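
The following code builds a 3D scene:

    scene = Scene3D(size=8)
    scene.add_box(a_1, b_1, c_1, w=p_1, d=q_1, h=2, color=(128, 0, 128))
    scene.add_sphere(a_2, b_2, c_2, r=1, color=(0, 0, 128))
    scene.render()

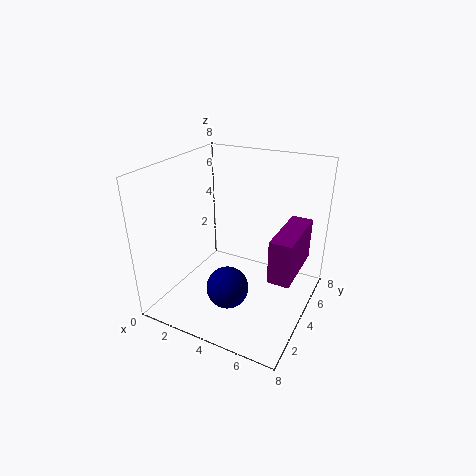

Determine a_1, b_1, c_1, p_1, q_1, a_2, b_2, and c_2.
a_1 = 7, b_1 = 1, c_1 = 4, p_1 = 1, q_1 = 3, a_2 = 5, b_2 = 1, c_2 = 3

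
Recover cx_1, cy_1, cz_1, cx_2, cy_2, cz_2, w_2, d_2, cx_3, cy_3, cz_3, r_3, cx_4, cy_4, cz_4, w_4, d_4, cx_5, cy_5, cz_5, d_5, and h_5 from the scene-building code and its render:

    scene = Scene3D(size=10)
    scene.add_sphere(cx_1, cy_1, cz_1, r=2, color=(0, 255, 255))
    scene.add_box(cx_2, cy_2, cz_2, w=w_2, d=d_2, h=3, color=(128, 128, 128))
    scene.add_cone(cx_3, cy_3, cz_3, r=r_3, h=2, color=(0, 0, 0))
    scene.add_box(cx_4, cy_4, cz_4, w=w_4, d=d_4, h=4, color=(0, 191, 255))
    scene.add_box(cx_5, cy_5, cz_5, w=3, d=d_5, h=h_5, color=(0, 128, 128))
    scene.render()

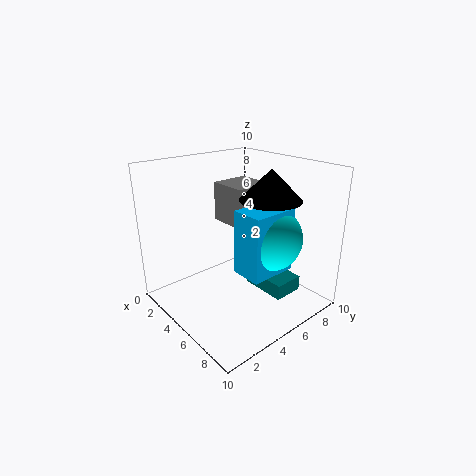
cx_1 = 8, cy_1 = 5, cz_1 = 6, cx_2 = 1, cy_2 = 6, cz_2 = 5, w_2 = 3, d_2 = 3, cx_3 = 7, cy_3 = 6, cz_3 = 8, r_3 = 2, cx_4 = 7, cy_4 = 3, cz_4 = 4, w_4 = 2, d_4 = 3, cx_5 = 6, cy_5 = 5, cz_5 = 2, d_5 = 2, h_5 = 1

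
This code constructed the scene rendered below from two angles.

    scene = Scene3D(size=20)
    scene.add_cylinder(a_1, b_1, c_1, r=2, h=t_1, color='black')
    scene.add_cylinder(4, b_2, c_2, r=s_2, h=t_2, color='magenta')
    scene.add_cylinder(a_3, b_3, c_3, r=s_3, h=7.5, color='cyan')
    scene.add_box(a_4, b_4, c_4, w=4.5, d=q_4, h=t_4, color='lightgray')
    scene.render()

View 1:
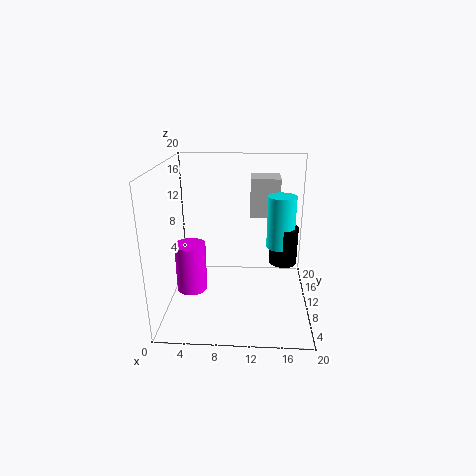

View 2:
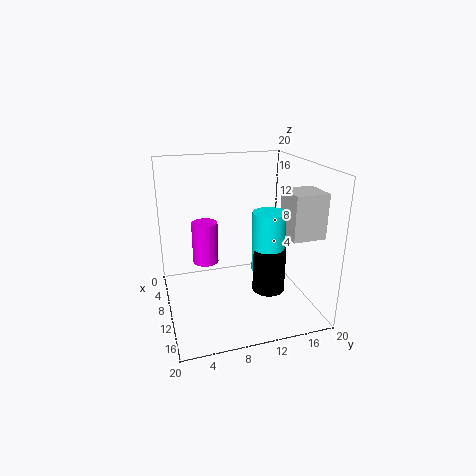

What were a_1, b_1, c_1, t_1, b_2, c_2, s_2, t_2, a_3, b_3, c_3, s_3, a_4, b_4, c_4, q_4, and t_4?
a_1 = 16.5, b_1 = 12, c_1 = 5.5, t_1 = 5.5, b_2 = 6.5, c_2 = 4, s_2 = 2, t_2 = 6.5, a_3 = 16, b_3 = 12, c_3 = 8, s_3 = 2, a_4 = 11.5, b_4 = 15.5, c_4 = 11, q_4 = 4.5, t_4 = 6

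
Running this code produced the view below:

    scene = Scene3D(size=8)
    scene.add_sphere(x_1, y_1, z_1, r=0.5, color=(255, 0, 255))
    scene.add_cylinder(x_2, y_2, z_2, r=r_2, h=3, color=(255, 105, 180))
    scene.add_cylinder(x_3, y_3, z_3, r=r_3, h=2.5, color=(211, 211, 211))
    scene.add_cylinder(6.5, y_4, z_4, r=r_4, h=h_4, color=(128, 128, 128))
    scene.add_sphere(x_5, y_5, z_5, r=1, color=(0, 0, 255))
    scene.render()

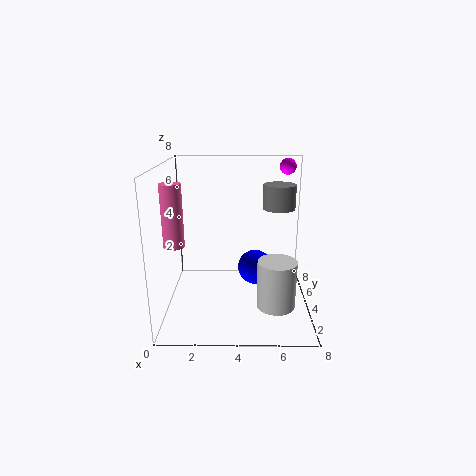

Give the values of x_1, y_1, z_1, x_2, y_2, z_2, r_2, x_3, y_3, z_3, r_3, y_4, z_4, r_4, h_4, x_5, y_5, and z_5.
x_1 = 7, y_1 = 7, z_1 = 7.5, x_2 = 1, y_2 = 1.5, z_2 = 4.5, r_2 = 0.5, x_3 = 6, y_3 = 2, z_3 = 1, r_3 = 1, y_4 = 6.5, z_4 = 5, r_4 = 1, h_4 = 1.5, x_5 = 5, y_5 = 4.5, z_5 = 2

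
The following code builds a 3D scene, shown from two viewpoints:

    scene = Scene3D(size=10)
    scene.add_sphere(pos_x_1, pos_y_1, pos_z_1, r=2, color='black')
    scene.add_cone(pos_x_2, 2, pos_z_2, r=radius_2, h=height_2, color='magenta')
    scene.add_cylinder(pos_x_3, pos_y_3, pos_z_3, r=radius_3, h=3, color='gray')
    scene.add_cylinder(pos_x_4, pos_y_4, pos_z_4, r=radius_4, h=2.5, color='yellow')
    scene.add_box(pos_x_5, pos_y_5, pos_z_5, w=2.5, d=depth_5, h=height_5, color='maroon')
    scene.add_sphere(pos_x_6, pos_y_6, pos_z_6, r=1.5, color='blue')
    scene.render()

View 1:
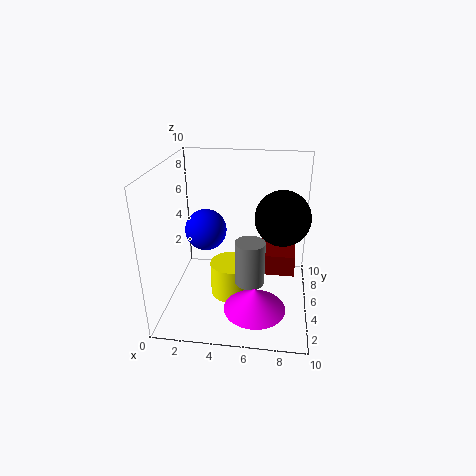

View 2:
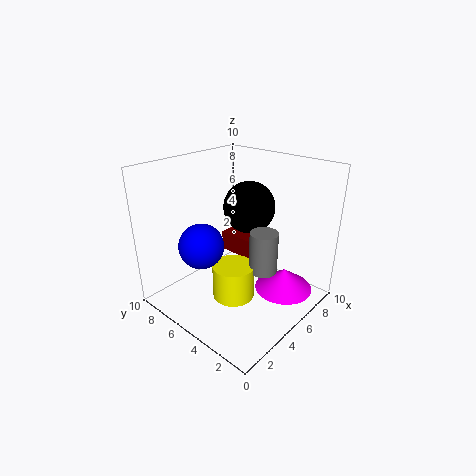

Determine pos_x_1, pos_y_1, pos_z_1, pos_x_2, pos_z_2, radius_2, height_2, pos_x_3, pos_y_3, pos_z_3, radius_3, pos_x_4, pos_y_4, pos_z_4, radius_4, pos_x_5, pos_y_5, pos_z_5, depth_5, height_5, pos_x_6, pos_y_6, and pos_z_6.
pos_x_1 = 8, pos_y_1 = 6.5, pos_z_1 = 6, pos_x_2 = 6.5, pos_z_2 = 1.5, radius_2 = 2, height_2 = 1.5, pos_x_3 = 6, pos_y_3 = 3.5, pos_z_3 = 2.5, radius_3 = 1, pos_x_4 = 4.5, pos_y_4 = 5, pos_z_4 = 0.5, radius_4 = 1.5, pos_x_5 = 6.5, pos_y_5 = 4.5, pos_z_5 = 2.5, depth_5 = 3.5, height_5 = 1.5, pos_x_6 = 2.5, pos_y_6 = 6, pos_z_6 = 5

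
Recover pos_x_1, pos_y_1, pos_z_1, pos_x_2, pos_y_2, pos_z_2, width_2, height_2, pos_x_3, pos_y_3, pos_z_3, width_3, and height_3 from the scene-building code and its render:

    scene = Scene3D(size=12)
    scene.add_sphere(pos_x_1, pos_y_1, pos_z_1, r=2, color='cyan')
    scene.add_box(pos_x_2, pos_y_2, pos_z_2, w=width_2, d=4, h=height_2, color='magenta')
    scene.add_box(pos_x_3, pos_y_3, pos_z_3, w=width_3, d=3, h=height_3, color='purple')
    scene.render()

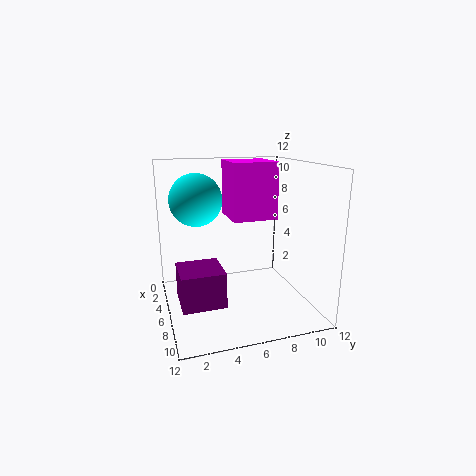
pos_x_1 = 6.5; pos_y_1 = 2.5; pos_z_1 = 9.5; pos_x_2 = 1; pos_y_2 = 6; pos_z_2 = 7; width_2 = 4; height_2 = 5; pos_x_3 = 8.5; pos_y_3 = 0.5; pos_z_3 = 3; width_3 = 3; height_3 = 2.5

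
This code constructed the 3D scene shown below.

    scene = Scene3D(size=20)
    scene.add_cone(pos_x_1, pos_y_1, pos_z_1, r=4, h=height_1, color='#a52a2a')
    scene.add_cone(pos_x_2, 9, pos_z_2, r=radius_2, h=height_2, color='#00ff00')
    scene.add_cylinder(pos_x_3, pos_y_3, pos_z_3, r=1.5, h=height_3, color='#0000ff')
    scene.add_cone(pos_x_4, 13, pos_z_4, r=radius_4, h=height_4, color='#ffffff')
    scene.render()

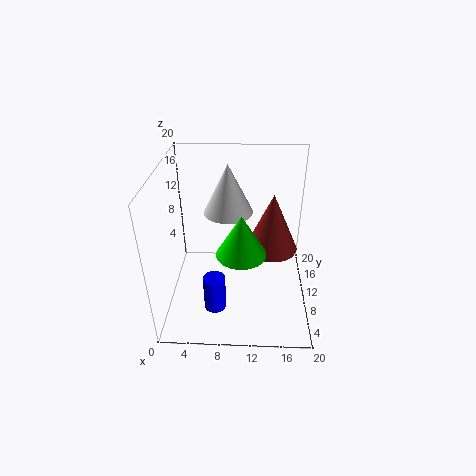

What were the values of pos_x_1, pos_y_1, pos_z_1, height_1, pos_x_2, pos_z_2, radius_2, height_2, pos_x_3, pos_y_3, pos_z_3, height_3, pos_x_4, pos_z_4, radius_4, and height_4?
pos_x_1 = 15, pos_y_1 = 14.5, pos_z_1 = 5.5, height_1 = 9, pos_x_2 = 10.5, pos_z_2 = 8, radius_2 = 3.5, height_2 = 6, pos_x_3 = 7, pos_y_3 = 5.5, pos_z_3 = 1.5, height_3 = 5, pos_x_4 = 8.5, pos_z_4 = 12.5, radius_4 = 3.5, height_4 = 7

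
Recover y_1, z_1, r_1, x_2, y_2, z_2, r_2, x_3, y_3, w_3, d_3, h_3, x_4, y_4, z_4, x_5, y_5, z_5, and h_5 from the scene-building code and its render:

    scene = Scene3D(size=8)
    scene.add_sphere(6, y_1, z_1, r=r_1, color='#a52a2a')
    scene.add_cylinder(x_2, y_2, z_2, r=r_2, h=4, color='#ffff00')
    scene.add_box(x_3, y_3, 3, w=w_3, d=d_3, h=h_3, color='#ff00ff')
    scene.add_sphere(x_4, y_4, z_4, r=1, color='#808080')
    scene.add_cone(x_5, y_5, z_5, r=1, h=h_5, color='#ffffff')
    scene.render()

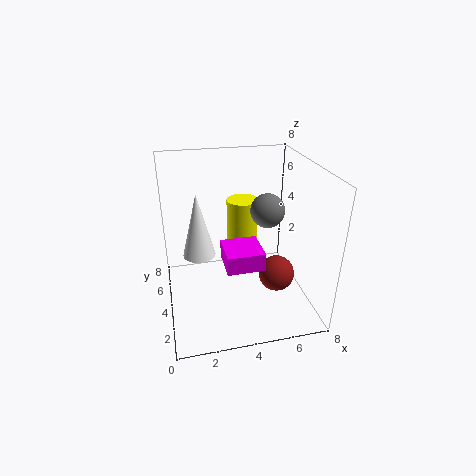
y_1 = 3; z_1 = 2; r_1 = 1; x_2 = 5; y_2 = 7; z_2 = 1; r_2 = 1; x_3 = 3; y_3 = 2; w_3 = 2; d_3 = 2; h_3 = 1; x_4 = 6; y_4 = 5; z_4 = 5; x_5 = 2; y_5 = 6; z_5 = 2; h_5 = 4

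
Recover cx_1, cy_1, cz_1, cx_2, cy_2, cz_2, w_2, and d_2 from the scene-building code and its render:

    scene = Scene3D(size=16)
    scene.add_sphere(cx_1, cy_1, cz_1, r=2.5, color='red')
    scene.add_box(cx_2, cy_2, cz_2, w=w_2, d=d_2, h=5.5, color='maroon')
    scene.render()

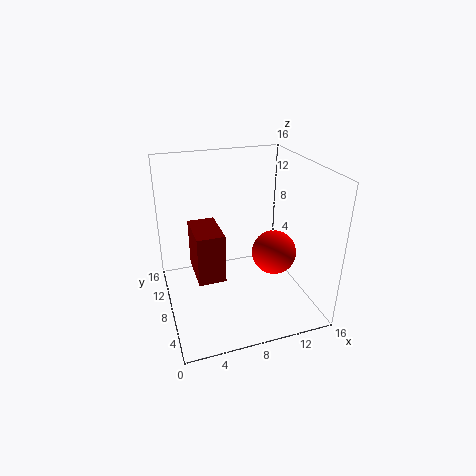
cx_1 = 12; cy_1 = 7; cz_1 = 6; cx_2 = 3; cy_2 = 6; cz_2 = 4; w_2 = 3; d_2 = 5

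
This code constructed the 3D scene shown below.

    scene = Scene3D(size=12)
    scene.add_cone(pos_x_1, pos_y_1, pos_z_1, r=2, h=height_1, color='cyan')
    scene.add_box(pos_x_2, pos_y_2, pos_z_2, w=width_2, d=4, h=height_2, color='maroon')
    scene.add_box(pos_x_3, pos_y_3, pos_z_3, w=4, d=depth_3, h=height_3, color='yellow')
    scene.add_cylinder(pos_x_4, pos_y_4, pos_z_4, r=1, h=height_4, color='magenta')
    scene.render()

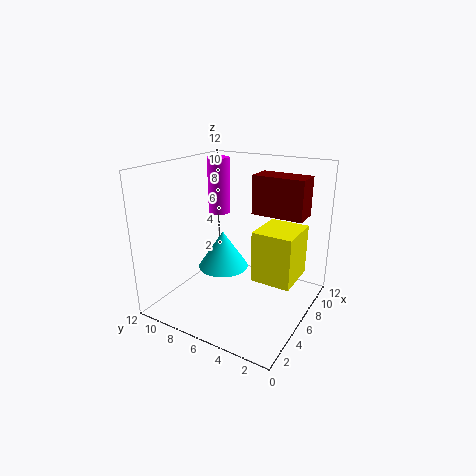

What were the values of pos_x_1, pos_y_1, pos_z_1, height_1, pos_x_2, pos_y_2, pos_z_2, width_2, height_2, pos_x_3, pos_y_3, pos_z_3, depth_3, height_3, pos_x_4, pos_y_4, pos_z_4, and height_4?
pos_x_1 = 4.5; pos_y_1 = 6.5; pos_z_1 = 4; height_1 = 3; pos_x_2 = 5.5; pos_y_2 = 0.5; pos_z_2 = 8.5; width_2 = 2; height_2 = 3; pos_x_3 = 6.5; pos_y_3 = 1.5; pos_z_3 = 2; depth_3 = 3.5; height_3 = 4.5; pos_x_4 = 8.5; pos_y_4 = 9.5; pos_z_4 = 7; height_4 = 5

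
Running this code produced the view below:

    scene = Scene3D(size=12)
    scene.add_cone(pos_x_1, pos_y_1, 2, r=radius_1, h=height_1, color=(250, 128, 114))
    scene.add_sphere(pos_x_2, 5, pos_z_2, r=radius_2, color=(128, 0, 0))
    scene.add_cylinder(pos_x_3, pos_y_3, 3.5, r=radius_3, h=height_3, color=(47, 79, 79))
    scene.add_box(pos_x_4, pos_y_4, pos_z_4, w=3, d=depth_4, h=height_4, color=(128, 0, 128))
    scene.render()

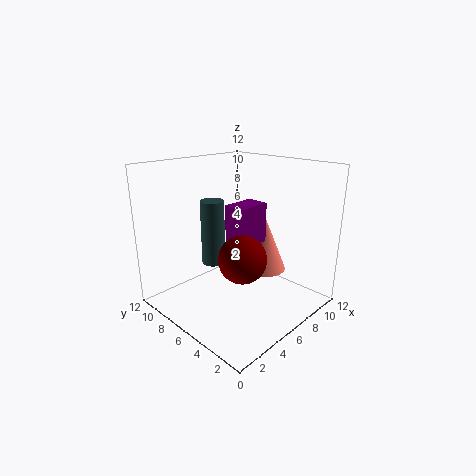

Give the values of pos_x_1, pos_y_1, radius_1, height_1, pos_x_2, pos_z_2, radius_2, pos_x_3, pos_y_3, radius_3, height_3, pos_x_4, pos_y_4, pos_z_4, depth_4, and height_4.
pos_x_1 = 9.5, pos_y_1 = 6, radius_1 = 2, height_1 = 5, pos_x_2 = 5.5, pos_z_2 = 4.5, radius_2 = 2, pos_x_3 = 5, pos_y_3 = 8, radius_3 = 1, height_3 = 5.5, pos_x_4 = 6, pos_y_4 = 5.5, pos_z_4 = 5, depth_4 = 2, height_4 = 3.5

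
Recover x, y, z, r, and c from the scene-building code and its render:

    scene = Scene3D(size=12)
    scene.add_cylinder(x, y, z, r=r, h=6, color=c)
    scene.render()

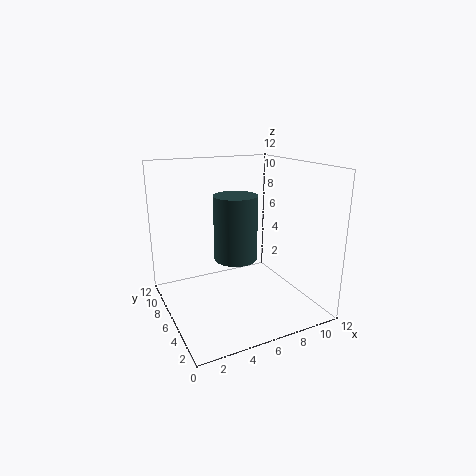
x = 7; y = 8.5; z = 3; r = 2; c = 'darkslategray'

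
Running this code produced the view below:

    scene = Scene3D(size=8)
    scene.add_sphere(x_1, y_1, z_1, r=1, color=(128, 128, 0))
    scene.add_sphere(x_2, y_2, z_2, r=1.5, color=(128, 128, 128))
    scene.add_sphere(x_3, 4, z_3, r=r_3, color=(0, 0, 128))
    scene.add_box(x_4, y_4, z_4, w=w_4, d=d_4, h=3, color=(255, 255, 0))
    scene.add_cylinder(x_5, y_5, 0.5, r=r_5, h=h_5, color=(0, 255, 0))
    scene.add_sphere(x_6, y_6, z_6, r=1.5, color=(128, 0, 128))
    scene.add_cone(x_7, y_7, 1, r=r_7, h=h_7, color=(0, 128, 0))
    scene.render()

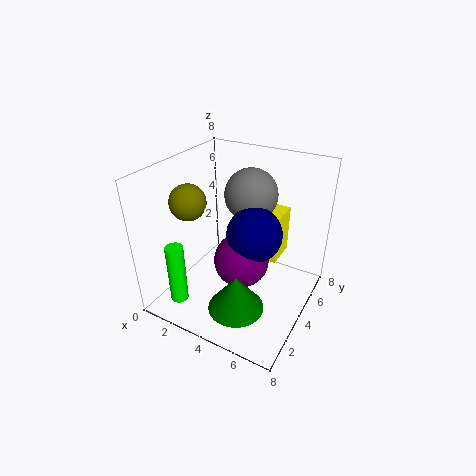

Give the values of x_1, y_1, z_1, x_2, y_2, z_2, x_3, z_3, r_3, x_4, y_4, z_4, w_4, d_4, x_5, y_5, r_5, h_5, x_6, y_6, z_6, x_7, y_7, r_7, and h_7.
x_1 = 1.5
y_1 = 3
z_1 = 6
x_2 = 4
y_2 = 5.5
z_2 = 6
x_3 = 5
z_3 = 4.5
r_3 = 1.5
x_4 = 4.5
y_4 = 6
z_4 = 1.5
w_4 = 1
d_4 = 2
x_5 = 1.5
y_5 = 1.5
r_5 = 0.5
h_5 = 3.5
x_6 = 4.5
y_6 = 3.5
z_6 = 3
x_7 = 5
y_7 = 2
r_7 = 1.5
h_7 = 2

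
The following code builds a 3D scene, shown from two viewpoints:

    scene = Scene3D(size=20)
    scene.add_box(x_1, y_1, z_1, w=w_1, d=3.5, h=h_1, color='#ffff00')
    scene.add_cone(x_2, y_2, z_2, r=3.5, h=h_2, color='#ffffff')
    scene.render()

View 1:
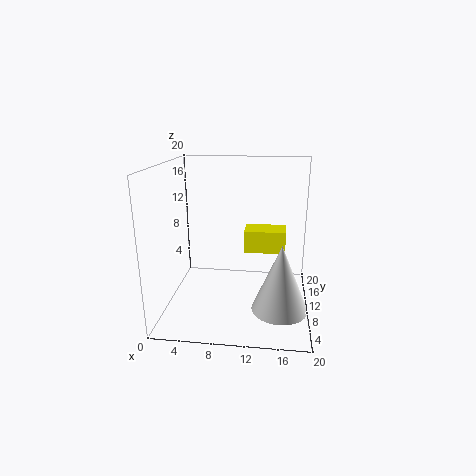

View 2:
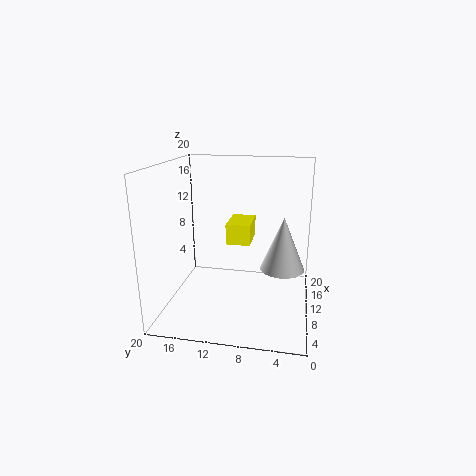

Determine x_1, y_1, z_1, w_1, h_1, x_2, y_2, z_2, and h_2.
x_1 = 11
y_1 = 8.5
z_1 = 8.5
w_1 = 5.5
h_1 = 3
x_2 = 16
y_2 = 4
z_2 = 3
h_2 = 8.5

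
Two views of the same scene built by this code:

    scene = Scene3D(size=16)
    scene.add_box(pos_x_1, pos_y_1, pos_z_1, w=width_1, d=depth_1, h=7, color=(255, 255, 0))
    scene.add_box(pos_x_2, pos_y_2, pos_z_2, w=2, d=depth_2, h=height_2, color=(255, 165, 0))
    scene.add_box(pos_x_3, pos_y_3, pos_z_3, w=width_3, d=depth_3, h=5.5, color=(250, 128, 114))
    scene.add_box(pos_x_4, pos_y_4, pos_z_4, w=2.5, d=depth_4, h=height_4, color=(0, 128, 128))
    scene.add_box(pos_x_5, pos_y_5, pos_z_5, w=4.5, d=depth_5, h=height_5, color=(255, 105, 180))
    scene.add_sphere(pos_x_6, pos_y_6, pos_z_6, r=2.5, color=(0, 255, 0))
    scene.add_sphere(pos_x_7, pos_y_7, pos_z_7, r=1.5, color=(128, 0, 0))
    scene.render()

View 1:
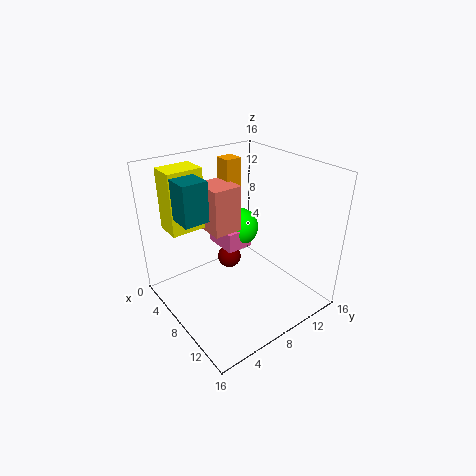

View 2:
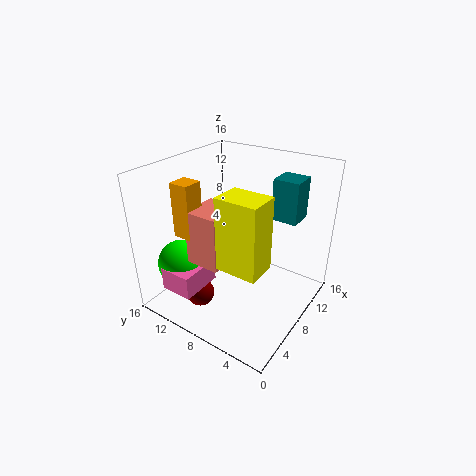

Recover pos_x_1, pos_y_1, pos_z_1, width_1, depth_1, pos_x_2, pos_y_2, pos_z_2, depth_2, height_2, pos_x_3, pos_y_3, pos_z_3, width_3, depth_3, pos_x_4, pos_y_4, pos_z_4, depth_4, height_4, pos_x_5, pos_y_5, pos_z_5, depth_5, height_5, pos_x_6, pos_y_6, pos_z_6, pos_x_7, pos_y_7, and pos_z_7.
pos_x_1 = 1.5; pos_y_1 = 2; pos_z_1 = 8.5; width_1 = 3; depth_1 = 4; pos_x_2 = 2; pos_y_2 = 9.5; pos_z_2 = 10; depth_2 = 2; height_2 = 5.5; pos_x_3 = 2; pos_y_3 = 6.5; pos_z_3 = 7.5; width_3 = 4; depth_3 = 3.5; pos_x_4 = 7; pos_y_4 = 1; pos_z_4 = 12; depth_4 = 2.5; height_4 = 4; pos_x_5 = 0.5; pos_y_5 = 9; pos_z_5 = 4; depth_5 = 3.5; height_5 = 2.5; pos_x_6 = 3; pos_y_6 = 12; pos_z_6 = 6; pos_x_7 = 3.5; pos_y_7 = 10; pos_z_7 = 2.5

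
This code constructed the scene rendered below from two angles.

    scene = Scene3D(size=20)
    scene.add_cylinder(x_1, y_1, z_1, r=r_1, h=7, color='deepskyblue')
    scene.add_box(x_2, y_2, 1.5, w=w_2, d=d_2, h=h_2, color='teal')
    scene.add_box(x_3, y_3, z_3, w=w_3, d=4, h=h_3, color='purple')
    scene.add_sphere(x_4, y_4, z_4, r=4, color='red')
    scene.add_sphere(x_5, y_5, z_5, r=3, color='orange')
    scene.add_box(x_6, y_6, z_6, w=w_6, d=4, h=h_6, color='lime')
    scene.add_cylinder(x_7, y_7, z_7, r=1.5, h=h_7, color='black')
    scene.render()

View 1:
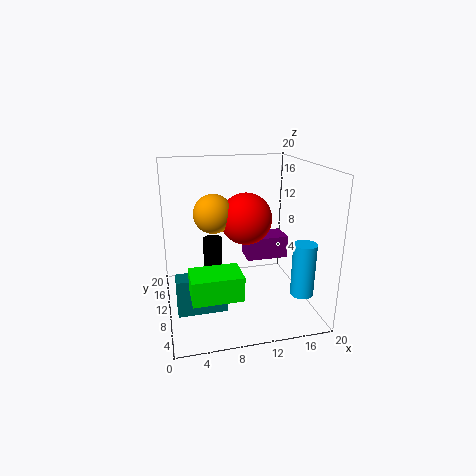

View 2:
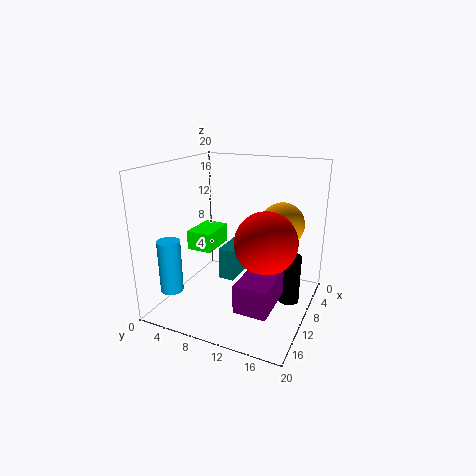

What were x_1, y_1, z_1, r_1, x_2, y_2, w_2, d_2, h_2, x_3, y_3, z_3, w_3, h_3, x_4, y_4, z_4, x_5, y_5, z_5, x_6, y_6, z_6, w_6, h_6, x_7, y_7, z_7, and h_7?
x_1 = 17
y_1 = 3.5
z_1 = 4
r_1 = 1.5
x_2 = 1
y_2 = 5.5
w_2 = 6.5
d_2 = 2.5
h_2 = 5
x_3 = 12.5
y_3 = 13.5
z_3 = 4.5
w_3 = 6.5
h_3 = 3.5
x_4 = 12.5
y_4 = 15
z_4 = 11
x_5 = 7.5
y_5 = 15.5
z_5 = 12
x_6 = 2.5
y_6 = 0.5
z_6 = 6
w_6 = 6
h_6 = 3
x_7 = 7.5
y_7 = 17
z_7 = 0.5
h_7 = 7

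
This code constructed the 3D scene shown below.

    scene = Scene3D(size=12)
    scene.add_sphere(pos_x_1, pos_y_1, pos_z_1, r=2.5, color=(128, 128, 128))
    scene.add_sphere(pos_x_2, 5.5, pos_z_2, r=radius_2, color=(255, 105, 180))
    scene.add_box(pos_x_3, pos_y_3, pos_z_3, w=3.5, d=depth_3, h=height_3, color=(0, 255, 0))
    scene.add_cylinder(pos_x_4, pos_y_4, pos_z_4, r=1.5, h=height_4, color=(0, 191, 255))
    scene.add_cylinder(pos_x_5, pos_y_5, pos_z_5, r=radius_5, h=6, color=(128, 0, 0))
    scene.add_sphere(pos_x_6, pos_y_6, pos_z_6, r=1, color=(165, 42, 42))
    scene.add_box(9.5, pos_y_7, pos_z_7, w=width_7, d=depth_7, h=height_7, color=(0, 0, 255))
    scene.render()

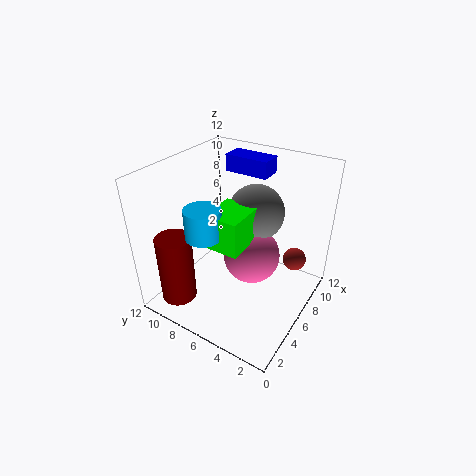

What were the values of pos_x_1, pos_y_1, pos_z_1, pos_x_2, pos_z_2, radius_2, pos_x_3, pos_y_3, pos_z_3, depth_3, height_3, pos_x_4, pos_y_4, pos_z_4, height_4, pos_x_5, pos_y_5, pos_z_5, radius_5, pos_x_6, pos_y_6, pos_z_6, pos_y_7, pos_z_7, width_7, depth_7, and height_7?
pos_x_1 = 9; pos_y_1 = 6; pos_z_1 = 7; pos_x_2 = 7.5; pos_z_2 = 3.5; radius_2 = 2.5; pos_x_3 = 4; pos_y_3 = 5; pos_z_3 = 5.5; depth_3 = 3; height_3 = 3; pos_x_4 = 4; pos_y_4 = 8; pos_z_4 = 6.5; height_4 = 2.5; pos_x_5 = 2.5; pos_y_5 = 10; pos_z_5 = 0.5; radius_5 = 1.5; pos_x_6 = 9; pos_y_6 = 2; pos_z_6 = 3.5; pos_y_7 = 5.5; pos_z_7 = 10; width_7 = 2; depth_7 = 4; height_7 = 1.5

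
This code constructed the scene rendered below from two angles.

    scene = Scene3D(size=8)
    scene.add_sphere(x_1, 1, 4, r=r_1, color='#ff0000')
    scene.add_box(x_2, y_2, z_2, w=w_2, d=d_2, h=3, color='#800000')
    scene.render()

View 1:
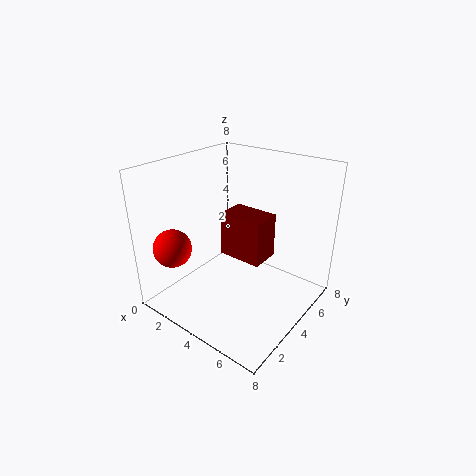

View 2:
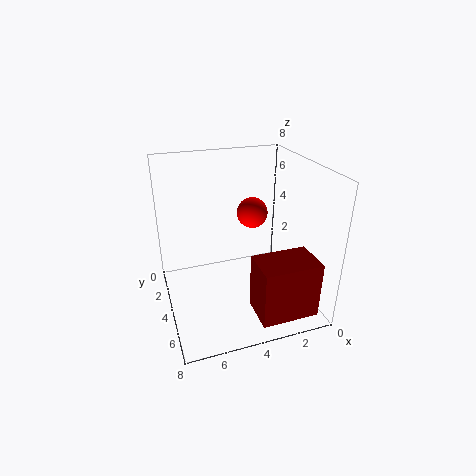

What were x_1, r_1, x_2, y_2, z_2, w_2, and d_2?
x_1 = 2
r_1 = 1
x_2 = 1
y_2 = 6
z_2 = 1
w_2 = 3
d_2 = 2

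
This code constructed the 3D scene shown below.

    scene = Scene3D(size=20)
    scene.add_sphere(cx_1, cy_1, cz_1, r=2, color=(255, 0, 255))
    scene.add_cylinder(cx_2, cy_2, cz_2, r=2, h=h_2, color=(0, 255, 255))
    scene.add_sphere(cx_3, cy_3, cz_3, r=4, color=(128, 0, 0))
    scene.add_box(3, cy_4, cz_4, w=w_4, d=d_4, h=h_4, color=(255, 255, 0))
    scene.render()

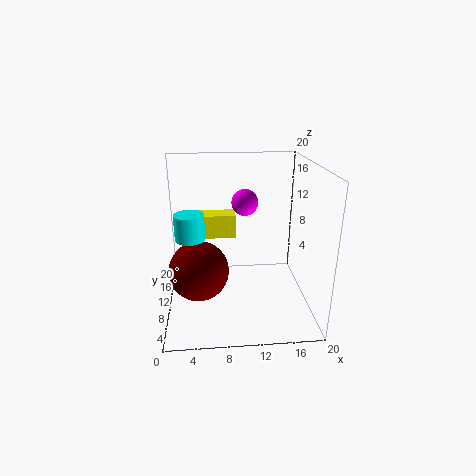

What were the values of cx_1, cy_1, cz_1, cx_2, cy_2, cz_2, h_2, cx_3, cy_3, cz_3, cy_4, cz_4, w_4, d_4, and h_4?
cx_1 = 11.5
cy_1 = 15
cz_1 = 13.5
cx_2 = 3.5
cy_2 = 9
cz_2 = 10.5
h_2 = 3.5
cx_3 = 4.5
cy_3 = 7.5
cz_3 = 6.5
cy_4 = 13.5
cz_4 = 8.5
w_4 = 7
d_4 = 3
h_4 = 3.5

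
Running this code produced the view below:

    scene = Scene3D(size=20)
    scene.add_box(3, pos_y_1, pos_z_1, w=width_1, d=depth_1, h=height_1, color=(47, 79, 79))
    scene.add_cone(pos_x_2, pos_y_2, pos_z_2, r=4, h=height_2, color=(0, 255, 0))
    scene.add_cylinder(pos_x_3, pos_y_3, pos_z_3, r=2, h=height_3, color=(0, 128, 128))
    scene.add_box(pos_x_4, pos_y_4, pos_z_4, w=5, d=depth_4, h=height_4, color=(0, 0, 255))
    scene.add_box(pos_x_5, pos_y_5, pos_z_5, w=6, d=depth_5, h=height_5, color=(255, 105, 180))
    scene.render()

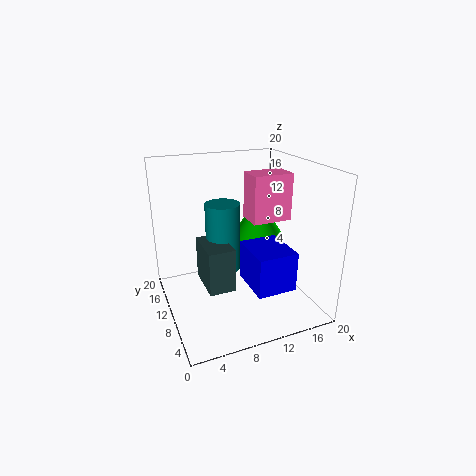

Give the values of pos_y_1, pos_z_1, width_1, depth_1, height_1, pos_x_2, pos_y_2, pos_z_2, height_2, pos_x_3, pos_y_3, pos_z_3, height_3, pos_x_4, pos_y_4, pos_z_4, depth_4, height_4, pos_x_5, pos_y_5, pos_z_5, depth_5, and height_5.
pos_y_1 = 1; pos_z_1 = 8; width_1 = 3; depth_1 = 5; height_1 = 5; pos_x_2 = 15; pos_y_2 = 14; pos_z_2 = 8; height_2 = 6; pos_x_3 = 6; pos_y_3 = 5; pos_z_3 = 9; height_3 = 8; pos_x_4 = 9; pos_y_4 = 1; pos_z_4 = 6; depth_4 = 6; height_4 = 5; pos_x_5 = 13; pos_y_5 = 11; pos_z_5 = 11; depth_5 = 4; height_5 = 7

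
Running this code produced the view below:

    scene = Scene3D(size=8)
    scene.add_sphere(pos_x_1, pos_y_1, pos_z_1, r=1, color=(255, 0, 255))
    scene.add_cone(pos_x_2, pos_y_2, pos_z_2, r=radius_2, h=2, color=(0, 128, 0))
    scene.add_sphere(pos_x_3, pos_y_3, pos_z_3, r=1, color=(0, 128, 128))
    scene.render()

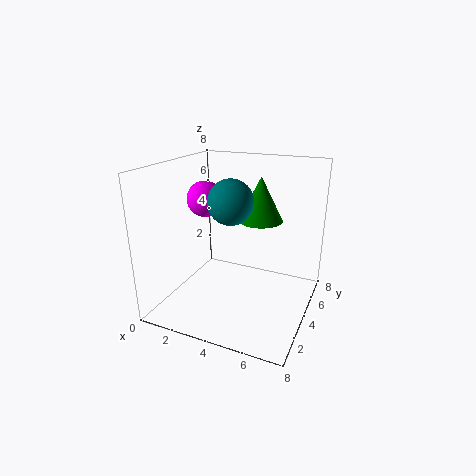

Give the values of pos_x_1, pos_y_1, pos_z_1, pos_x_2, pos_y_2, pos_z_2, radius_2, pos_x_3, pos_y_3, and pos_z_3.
pos_x_1 = 2, pos_y_1 = 4, pos_z_1 = 6, pos_x_2 = 6, pos_y_2 = 2, pos_z_2 = 6, radius_2 = 1, pos_x_3 = 5, pos_y_3 = 1, pos_z_3 = 7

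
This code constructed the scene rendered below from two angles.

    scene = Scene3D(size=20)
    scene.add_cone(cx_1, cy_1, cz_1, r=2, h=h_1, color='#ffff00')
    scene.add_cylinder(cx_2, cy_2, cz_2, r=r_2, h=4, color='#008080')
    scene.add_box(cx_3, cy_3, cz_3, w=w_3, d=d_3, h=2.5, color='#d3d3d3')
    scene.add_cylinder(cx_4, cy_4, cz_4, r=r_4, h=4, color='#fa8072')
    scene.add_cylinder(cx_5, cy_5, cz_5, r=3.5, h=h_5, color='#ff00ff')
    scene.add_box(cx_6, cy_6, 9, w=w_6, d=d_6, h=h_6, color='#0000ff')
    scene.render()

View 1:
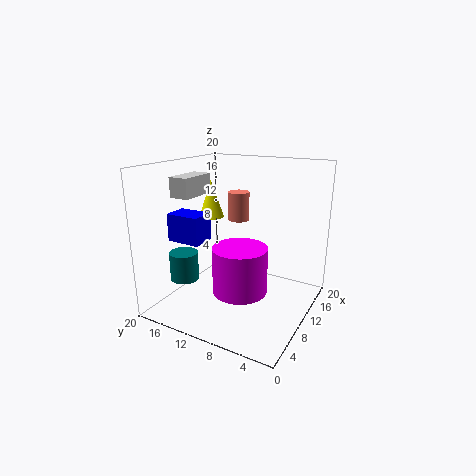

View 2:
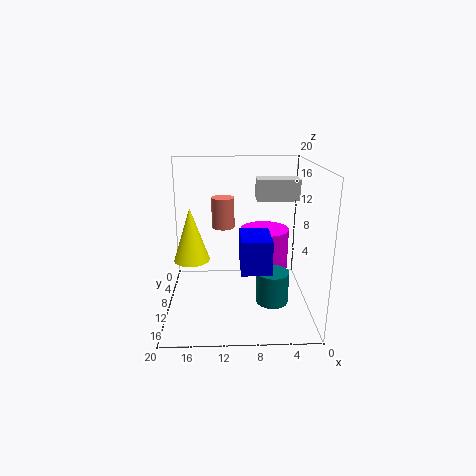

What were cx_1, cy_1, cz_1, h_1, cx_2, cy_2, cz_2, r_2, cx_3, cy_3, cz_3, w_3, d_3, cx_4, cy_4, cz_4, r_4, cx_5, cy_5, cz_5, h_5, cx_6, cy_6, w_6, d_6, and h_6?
cx_1 = 15.5, cy_1 = 18, cz_1 = 10.5, h_1 = 6, cx_2 = 6, cy_2 = 16.5, cz_2 = 4, r_2 = 2, cx_3 = 3, cy_3 = 13, cz_3 = 16.5, w_3 = 5, d_3 = 2.5, cx_4 = 12, cy_4 = 11, cz_4 = 12, r_4 = 1.5, cx_5 = 6, cy_5 = 7.5, cz_5 = 4.5, h_5 = 6, cx_6 = 6.5, cy_6 = 14.5, w_6 = 3.5, d_6 = 5, h_6 = 4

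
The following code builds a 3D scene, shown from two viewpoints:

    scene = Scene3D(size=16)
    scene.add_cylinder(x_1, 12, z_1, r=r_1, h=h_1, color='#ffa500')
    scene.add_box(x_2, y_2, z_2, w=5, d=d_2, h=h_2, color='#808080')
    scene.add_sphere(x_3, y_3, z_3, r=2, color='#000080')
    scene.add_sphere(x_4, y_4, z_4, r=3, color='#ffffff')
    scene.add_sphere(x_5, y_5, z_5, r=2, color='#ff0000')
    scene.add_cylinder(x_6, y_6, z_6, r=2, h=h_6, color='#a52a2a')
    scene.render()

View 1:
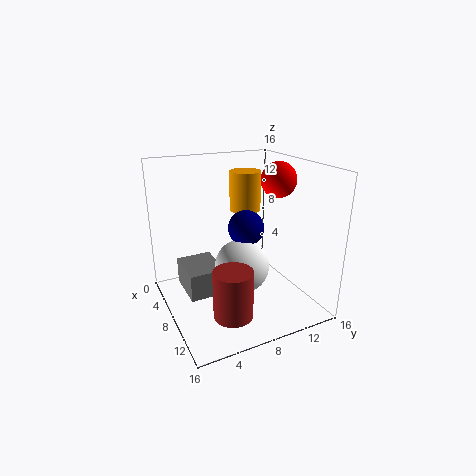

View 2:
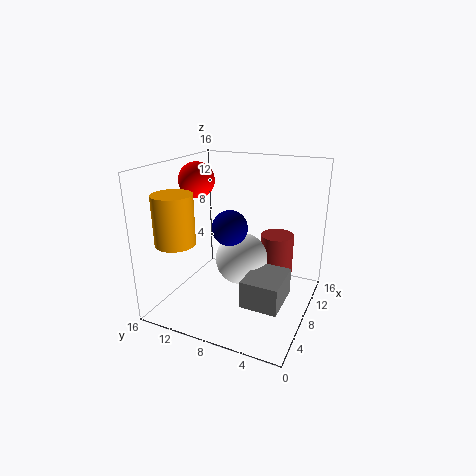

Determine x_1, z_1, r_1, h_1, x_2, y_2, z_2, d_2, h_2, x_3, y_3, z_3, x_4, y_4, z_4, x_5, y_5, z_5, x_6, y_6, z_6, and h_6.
x_1 = 2, z_1 = 9, r_1 = 2, h_1 = 5, x_2 = 4, y_2 = 2, z_2 = 2, d_2 = 4, h_2 = 3, x_3 = 8, y_3 = 9, z_3 = 9, x_4 = 9, y_4 = 8, z_4 = 5, x_5 = 8, y_5 = 13, z_5 = 14, x_6 = 13, y_6 = 5, z_6 = 2, h_6 = 5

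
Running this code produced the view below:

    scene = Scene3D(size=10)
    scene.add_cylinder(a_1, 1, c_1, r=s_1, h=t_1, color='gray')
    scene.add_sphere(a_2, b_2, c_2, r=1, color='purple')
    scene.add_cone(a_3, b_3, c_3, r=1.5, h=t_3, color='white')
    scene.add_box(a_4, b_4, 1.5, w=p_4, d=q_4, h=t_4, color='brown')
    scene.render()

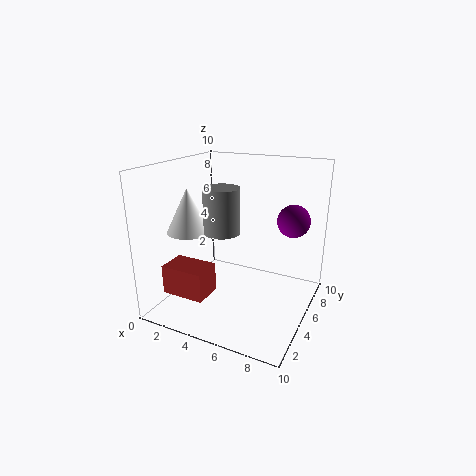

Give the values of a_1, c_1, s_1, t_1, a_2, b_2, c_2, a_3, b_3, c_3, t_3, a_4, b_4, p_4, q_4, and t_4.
a_1 = 6
c_1 = 7
s_1 = 1
t_1 = 2.5
a_2 = 9
b_2 = 4.5
c_2 = 7
a_3 = 2
b_3 = 3.5
c_3 = 5.5
t_3 = 3
a_4 = 1
b_4 = 1.5
p_4 = 3
q_4 = 2
t_4 = 2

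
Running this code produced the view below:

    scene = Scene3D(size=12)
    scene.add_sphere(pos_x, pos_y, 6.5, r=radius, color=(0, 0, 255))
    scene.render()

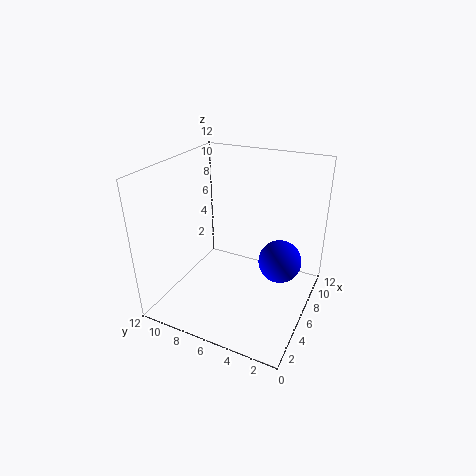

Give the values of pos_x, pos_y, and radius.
pos_x = 3.5
pos_y = 1.5
radius = 1.5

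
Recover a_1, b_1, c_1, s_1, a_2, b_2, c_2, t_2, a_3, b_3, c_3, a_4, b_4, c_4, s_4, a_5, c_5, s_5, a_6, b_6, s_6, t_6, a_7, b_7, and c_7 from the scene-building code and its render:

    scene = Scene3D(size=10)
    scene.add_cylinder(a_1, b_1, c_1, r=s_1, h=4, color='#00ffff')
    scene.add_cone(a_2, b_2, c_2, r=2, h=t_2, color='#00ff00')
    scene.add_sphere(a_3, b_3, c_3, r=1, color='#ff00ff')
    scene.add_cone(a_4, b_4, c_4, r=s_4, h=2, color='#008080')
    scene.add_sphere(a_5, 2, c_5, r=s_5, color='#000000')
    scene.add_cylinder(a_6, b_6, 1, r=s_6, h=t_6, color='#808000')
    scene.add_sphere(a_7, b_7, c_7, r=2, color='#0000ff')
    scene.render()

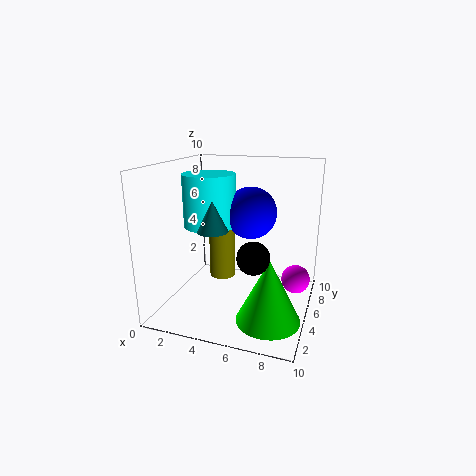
a_1 = 2, b_1 = 7, c_1 = 5, s_1 = 2, a_2 = 8, b_2 = 2, c_2 = 1, t_2 = 4, a_3 = 9, b_3 = 6, c_3 = 2, a_4 = 4, b_4 = 3, c_4 = 6, s_4 = 1, a_5 = 7, c_5 = 5, s_5 = 1, a_6 = 3, b_6 = 7, s_6 = 1, t_6 = 4, a_7 = 5, b_7 = 8, c_7 = 6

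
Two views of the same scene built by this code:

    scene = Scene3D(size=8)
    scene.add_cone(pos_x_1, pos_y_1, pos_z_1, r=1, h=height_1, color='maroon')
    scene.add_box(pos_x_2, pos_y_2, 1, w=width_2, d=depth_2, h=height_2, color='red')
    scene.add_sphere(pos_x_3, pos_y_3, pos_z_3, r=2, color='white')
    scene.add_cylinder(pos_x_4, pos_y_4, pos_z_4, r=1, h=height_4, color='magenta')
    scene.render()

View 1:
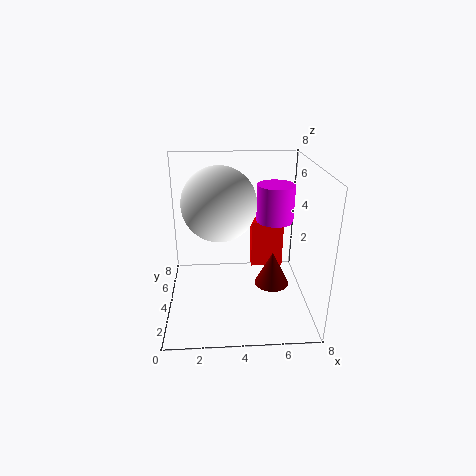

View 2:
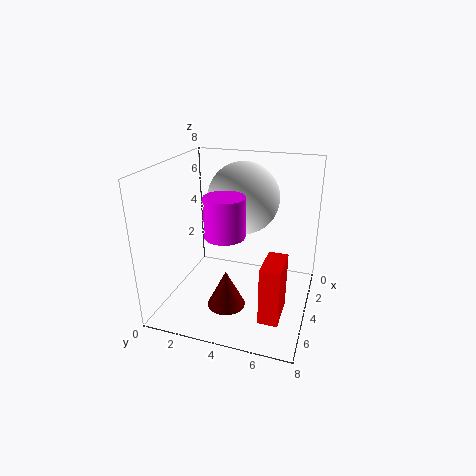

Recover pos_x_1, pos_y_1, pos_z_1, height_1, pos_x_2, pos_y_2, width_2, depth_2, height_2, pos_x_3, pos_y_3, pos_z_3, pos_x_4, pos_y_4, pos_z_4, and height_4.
pos_x_1 = 6, pos_y_1 = 4, pos_z_1 = 1, height_1 = 2, pos_x_2 = 5, pos_y_2 = 6, width_2 = 2, depth_2 = 1, height_2 = 3, pos_x_3 = 3, pos_y_3 = 4, pos_z_3 = 6, pos_x_4 = 6, pos_y_4 = 4, pos_z_4 = 5, height_4 = 2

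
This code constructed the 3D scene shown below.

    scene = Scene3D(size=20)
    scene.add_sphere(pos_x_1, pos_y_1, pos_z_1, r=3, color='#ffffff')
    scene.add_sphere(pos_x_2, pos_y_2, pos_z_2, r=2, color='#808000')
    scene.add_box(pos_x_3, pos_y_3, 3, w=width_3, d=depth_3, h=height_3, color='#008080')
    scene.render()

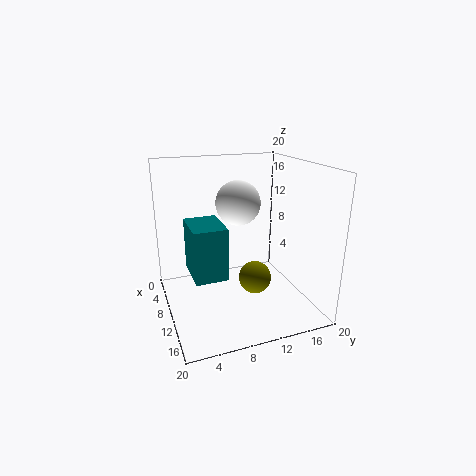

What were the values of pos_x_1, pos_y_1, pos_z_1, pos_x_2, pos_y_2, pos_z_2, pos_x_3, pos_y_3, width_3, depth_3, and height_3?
pos_x_1 = 10; pos_y_1 = 10; pos_z_1 = 15; pos_x_2 = 16; pos_y_2 = 10; pos_z_2 = 7; pos_x_3 = 2; pos_y_3 = 4; width_3 = 7; depth_3 = 5; height_3 = 8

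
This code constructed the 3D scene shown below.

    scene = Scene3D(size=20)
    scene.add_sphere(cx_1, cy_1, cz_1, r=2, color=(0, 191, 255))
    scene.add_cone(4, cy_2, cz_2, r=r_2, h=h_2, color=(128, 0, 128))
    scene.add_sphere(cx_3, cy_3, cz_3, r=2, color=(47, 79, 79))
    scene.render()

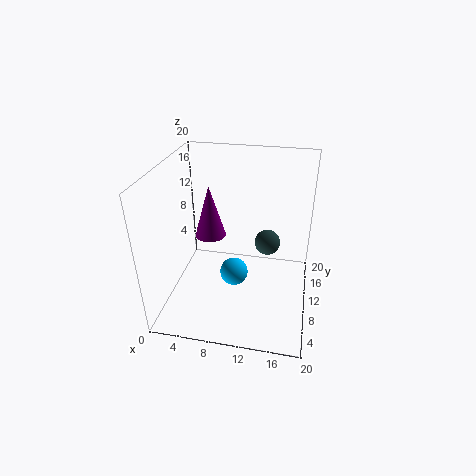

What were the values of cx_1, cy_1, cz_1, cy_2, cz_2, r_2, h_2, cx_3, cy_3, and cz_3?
cx_1 = 9.5, cy_1 = 9.5, cz_1 = 4.5, cy_2 = 16.5, cz_2 = 6, r_2 = 2.5, h_2 = 8.5, cx_3 = 13.5, cy_3 = 16, cz_3 = 6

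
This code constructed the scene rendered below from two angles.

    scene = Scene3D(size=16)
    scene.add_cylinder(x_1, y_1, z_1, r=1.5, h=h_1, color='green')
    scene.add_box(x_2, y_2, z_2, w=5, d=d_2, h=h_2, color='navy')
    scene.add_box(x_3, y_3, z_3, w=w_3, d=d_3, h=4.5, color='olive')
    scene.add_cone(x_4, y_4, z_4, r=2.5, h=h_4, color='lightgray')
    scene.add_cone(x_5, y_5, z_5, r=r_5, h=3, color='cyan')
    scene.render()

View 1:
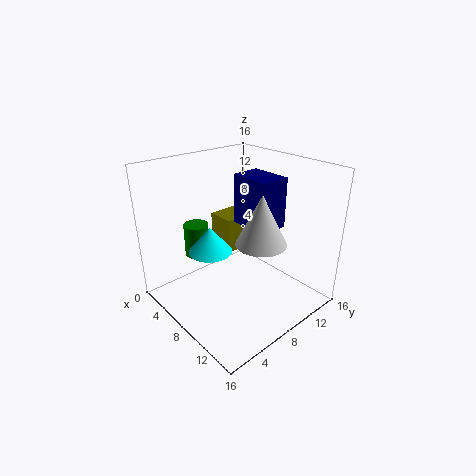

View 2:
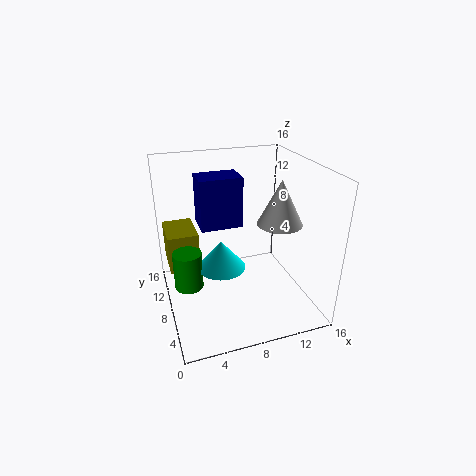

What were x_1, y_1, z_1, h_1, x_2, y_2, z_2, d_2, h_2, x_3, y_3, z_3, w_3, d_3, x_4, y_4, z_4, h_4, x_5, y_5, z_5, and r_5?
x_1 = 2; y_1 = 6.5; z_1 = 4; h_1 = 4; x_2 = 4.5; y_2 = 10.5; z_2 = 8; d_2 = 3.5; h_2 = 6; x_3 = 0.5; y_3 = 10; z_3 = 3.5; w_3 = 3.5; d_3 = 5; x_4 = 12.5; y_4 = 7; z_4 = 9.5; h_4 = 5; x_5 = 5.5; y_5 = 6; z_5 = 6; r_5 = 2.5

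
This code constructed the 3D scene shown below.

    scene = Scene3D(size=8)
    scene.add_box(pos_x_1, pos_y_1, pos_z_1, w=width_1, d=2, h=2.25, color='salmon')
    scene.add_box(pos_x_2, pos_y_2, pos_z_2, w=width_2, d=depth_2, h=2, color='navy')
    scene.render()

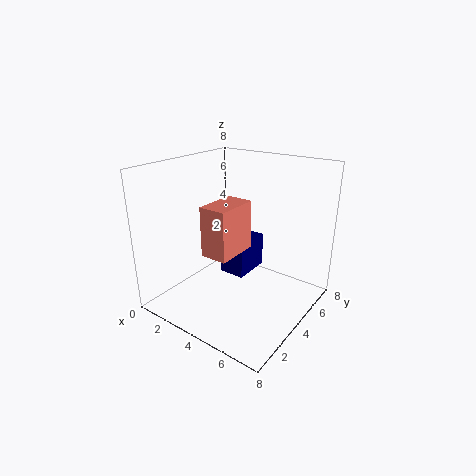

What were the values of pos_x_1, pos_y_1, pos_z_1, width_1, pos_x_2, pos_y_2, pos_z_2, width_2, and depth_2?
pos_x_1 = 4.75, pos_y_1 = 0.25, pos_z_1 = 4.75, width_1 = 1.25, pos_x_2 = 2.75, pos_y_2 = 4, pos_z_2 = 1.5, width_2 = 1.5, depth_2 = 2.25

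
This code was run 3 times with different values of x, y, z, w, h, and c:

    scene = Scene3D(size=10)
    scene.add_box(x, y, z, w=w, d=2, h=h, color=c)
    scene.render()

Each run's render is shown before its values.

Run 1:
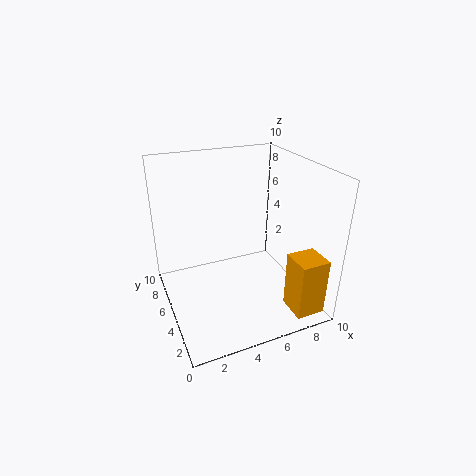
x = 7.5; y = 0.5; z = 0.5; w = 2; h = 4; c = 'orange'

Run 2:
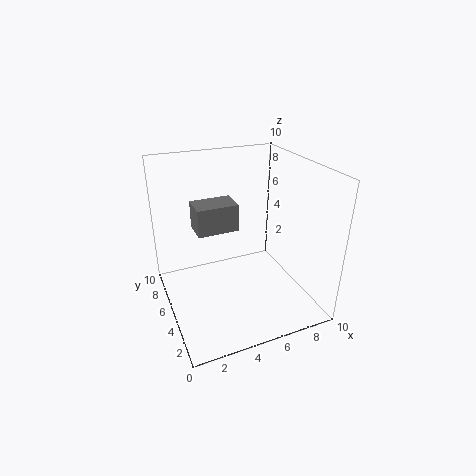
x = 2.5; y = 6; z = 5; w = 3; h = 2; c = 'gray'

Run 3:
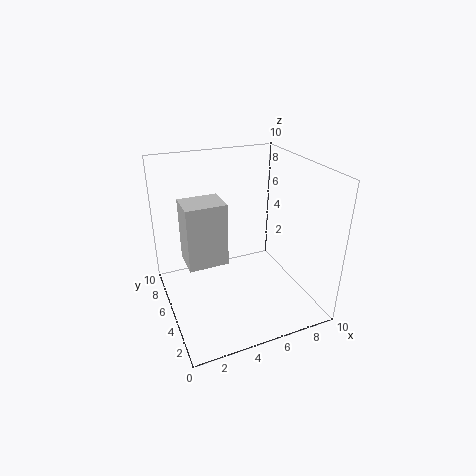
x = 1; y = 3; z = 4.5; w = 2.5; h = 4; c = 'lightgray'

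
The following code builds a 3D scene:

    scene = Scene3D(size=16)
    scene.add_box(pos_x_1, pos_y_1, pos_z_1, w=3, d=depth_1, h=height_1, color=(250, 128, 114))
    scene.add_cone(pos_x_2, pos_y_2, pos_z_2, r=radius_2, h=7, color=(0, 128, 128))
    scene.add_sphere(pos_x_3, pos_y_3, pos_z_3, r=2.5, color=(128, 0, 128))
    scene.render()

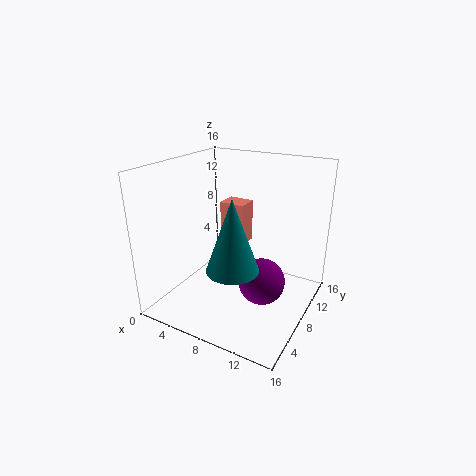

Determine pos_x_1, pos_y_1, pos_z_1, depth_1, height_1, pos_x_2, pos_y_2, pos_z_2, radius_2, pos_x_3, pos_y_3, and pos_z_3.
pos_x_1 = 4.5; pos_y_1 = 10; pos_z_1 = 6; depth_1 = 2.5; height_1 = 5; pos_x_2 = 10.5; pos_y_2 = 2.5; pos_z_2 = 7.5; radius_2 = 2.5; pos_x_3 = 11.5; pos_y_3 = 7; pos_z_3 = 4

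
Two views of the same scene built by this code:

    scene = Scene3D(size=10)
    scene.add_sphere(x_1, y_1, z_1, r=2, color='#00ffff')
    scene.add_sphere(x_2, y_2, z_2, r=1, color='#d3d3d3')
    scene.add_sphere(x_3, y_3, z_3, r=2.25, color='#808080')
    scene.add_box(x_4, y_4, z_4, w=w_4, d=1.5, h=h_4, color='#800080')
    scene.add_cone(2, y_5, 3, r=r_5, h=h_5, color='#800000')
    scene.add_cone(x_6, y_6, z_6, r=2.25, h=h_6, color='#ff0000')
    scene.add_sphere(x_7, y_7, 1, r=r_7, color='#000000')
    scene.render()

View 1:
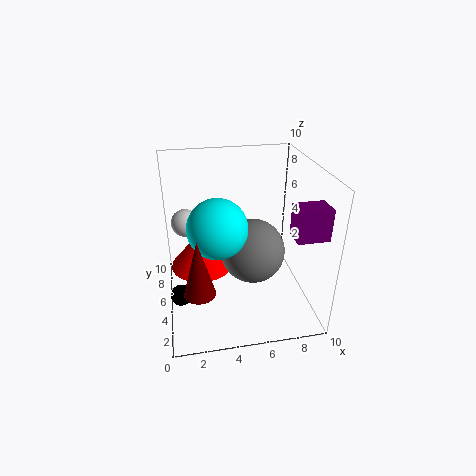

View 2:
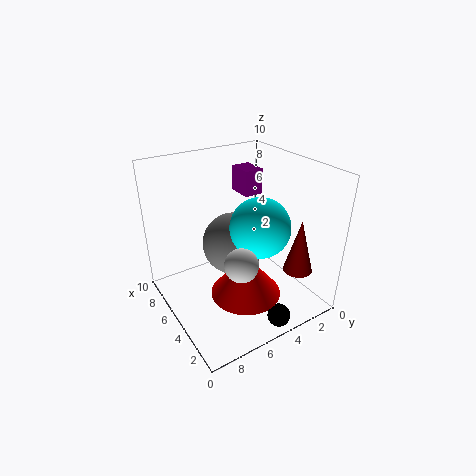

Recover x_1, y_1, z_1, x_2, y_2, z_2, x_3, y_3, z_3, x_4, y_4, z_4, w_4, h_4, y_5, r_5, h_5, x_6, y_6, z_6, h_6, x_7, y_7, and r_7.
x_1 = 3.5, y_1 = 4.25, z_1 = 6.25, x_2 = 1.5, y_2 = 7, z_2 = 5.5, x_3 = 6, y_3 = 4.75, z_3 = 4, x_4 = 7.75, y_4 = 1, z_4 = 6.5, w_4 = 2, h_4 = 2, y_5 = 2, r_5 = 1, h_5 = 3.75, x_6 = 2.5, y_6 = 6, z_6 = 2.5, h_6 = 2.75, x_7 = 0.75, y_7 = 4.5, r_7 = 0.75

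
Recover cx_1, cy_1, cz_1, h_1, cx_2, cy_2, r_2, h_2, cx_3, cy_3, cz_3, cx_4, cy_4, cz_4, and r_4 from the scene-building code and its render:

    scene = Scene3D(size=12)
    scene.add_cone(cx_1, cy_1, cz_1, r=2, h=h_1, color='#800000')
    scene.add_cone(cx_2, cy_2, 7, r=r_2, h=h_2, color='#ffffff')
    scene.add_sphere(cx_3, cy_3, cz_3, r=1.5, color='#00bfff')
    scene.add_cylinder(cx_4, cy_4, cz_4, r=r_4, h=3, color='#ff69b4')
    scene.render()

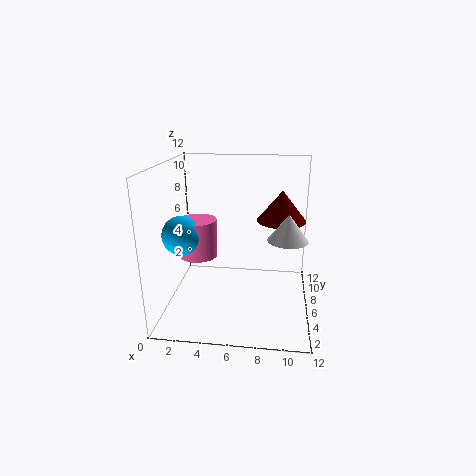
cx_1 = 9.5
cy_1 = 6.5
cz_1 = 7.5
h_1 = 2.5
cx_2 = 10
cy_2 = 3.5
r_2 = 1.5
h_2 = 2
cx_3 = 2
cy_3 = 3.5
cz_3 = 7
cx_4 = 3
cy_4 = 4.5
cz_4 = 5
r_4 = 1.5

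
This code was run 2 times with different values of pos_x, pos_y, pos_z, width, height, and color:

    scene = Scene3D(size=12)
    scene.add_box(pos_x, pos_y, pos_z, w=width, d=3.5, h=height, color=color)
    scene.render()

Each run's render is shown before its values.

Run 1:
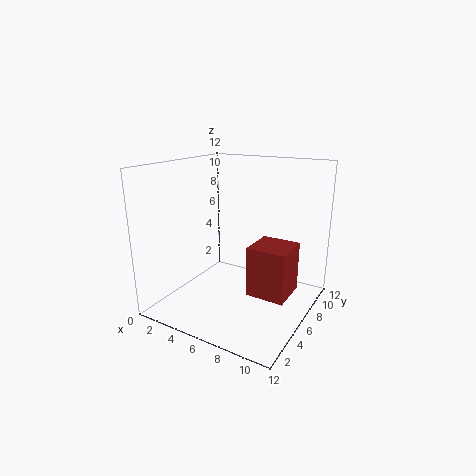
pos_x = 6.5; pos_y = 6.5; pos_z = 0.5; width = 3.5; height = 4.5; color = 'brown'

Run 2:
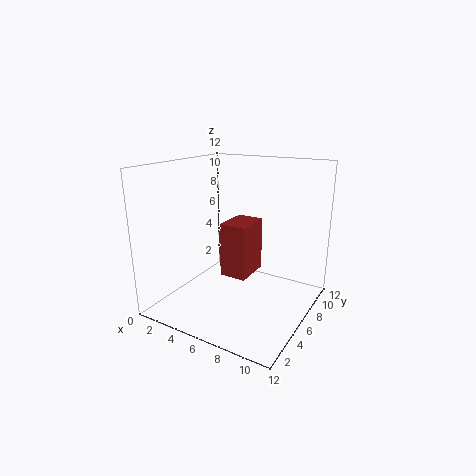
pos_x = 3.5; pos_y = 7; pos_z = 1.5; width = 2.5; height = 5; color = 'brown'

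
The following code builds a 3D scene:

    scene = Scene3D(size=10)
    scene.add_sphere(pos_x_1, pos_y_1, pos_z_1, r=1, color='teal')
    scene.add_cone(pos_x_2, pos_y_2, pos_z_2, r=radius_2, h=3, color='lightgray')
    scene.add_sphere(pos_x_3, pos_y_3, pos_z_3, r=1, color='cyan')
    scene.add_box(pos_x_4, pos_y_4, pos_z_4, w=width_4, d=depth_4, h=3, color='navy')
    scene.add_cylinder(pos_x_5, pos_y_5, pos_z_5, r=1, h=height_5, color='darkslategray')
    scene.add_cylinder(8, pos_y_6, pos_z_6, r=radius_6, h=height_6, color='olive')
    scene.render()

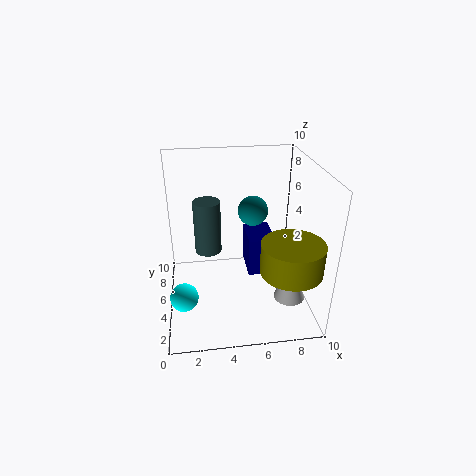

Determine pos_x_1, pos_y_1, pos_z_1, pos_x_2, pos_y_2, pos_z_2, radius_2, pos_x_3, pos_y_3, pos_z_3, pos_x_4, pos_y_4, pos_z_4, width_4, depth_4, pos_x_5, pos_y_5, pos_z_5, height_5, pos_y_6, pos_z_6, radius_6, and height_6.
pos_x_1 = 6
pos_y_1 = 5
pos_z_1 = 7
pos_x_2 = 8
pos_y_2 = 2
pos_z_2 = 2
radius_2 = 1
pos_x_3 = 1
pos_y_3 = 4
pos_z_3 = 1
pos_x_4 = 6
pos_y_4 = 6
pos_z_4 = 1
width_4 = 2
depth_4 = 3
pos_x_5 = 3
pos_y_5 = 7
pos_z_5 = 3
height_5 = 4
pos_y_6 = 2
pos_z_6 = 4
radius_6 = 2
height_6 = 2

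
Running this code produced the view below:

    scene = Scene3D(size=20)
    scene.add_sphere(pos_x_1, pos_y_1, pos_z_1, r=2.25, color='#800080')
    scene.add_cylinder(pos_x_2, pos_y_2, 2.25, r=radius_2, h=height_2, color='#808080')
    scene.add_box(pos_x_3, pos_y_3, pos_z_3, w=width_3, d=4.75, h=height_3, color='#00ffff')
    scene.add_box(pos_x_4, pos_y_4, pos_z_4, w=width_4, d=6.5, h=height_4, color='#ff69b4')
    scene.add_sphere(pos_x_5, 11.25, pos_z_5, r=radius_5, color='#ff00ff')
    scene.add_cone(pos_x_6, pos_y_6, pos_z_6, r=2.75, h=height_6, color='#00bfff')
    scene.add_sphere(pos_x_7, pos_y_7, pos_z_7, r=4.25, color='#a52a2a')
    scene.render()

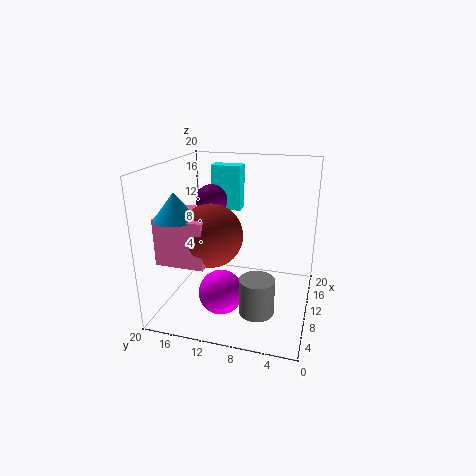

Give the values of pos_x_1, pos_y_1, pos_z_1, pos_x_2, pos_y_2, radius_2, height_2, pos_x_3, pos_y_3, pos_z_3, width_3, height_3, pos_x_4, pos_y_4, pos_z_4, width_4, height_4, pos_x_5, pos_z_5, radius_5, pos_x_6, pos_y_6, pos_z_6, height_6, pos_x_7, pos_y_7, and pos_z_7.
pos_x_1 = 12, pos_y_1 = 14.5, pos_z_1 = 14.5, pos_x_2 = 4.75, pos_y_2 = 6, radius_2 = 2.25, height_2 = 4.75, pos_x_3 = 17.25, pos_y_3 = 11.75, pos_z_3 = 11.5, width_3 = 2.5, height_3 = 7, pos_x_4 = 3.5, pos_y_4 = 12.75, pos_z_4 = 7.75, width_4 = 7, height_4 = 6.25, pos_x_5 = 6, pos_z_5 = 3.5, radius_5 = 3, pos_x_6 = 5, pos_y_6 = 16.75, pos_z_6 = 13.75, height_6 = 3.5, pos_x_7 = 7.5, pos_y_7 = 13, pos_z_7 = 11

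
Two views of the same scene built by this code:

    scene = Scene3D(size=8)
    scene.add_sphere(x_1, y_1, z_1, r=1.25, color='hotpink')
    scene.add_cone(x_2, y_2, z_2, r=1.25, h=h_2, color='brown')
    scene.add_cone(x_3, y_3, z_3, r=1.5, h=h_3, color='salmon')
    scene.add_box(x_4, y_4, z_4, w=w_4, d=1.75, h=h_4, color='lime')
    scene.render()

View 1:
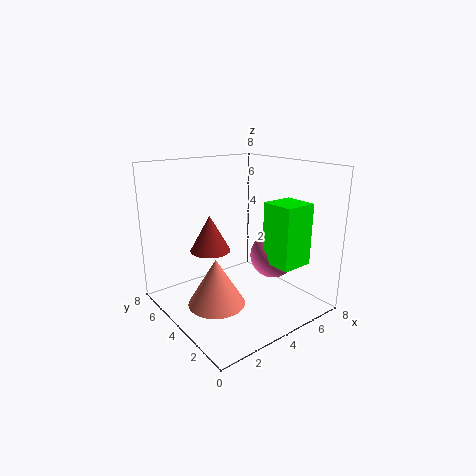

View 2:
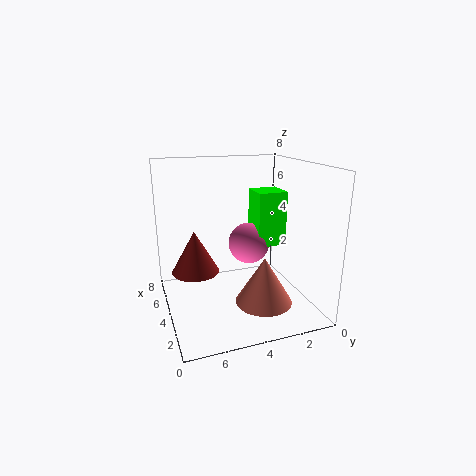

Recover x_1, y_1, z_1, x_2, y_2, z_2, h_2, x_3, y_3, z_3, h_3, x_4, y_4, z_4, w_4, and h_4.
x_1 = 5.5; y_1 = 2.75; z_1 = 3; x_2 = 3.75; y_2 = 6.5; z_2 = 2.5; h_2 = 2.25; x_3 = 2; y_3 = 3.25; z_3 = 1; h_3 = 2.5; x_4 = 4.5; y_4 = 0.75; z_4 = 3; w_4 = 1.75; h_4 = 3.25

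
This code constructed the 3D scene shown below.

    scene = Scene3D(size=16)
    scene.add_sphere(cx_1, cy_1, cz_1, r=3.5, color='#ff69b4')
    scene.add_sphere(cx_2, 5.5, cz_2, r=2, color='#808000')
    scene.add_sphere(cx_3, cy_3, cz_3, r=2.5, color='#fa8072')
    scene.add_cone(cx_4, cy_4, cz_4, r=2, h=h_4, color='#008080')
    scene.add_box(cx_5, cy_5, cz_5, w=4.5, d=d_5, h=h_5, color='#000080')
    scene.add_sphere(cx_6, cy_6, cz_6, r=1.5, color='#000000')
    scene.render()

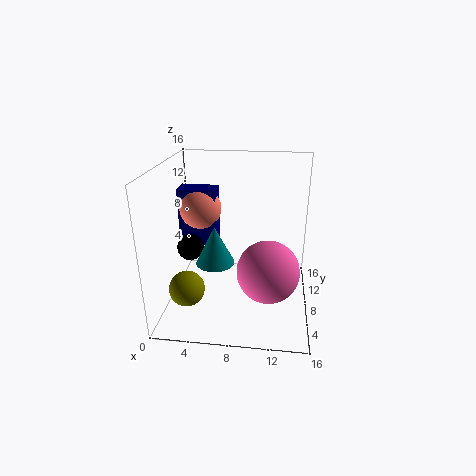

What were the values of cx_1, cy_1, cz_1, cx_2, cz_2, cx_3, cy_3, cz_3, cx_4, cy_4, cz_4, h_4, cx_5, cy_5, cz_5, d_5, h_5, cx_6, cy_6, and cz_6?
cx_1 = 11.5, cy_1 = 7, cz_1 = 4.5, cx_2 = 2.5, cz_2 = 2.5, cx_3 = 3, cy_3 = 11.5, cz_3 = 10, cx_4 = 6, cy_4 = 5, cz_4 = 6.5, h_4 = 4, cx_5 = 0.5, cy_5 = 10.5, cz_5 = 5.5, d_5 = 2.5, h_5 = 7, cx_6 = 2.5, cy_6 = 8, cz_6 = 6.5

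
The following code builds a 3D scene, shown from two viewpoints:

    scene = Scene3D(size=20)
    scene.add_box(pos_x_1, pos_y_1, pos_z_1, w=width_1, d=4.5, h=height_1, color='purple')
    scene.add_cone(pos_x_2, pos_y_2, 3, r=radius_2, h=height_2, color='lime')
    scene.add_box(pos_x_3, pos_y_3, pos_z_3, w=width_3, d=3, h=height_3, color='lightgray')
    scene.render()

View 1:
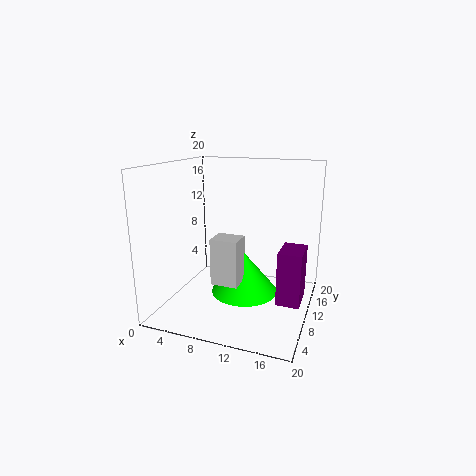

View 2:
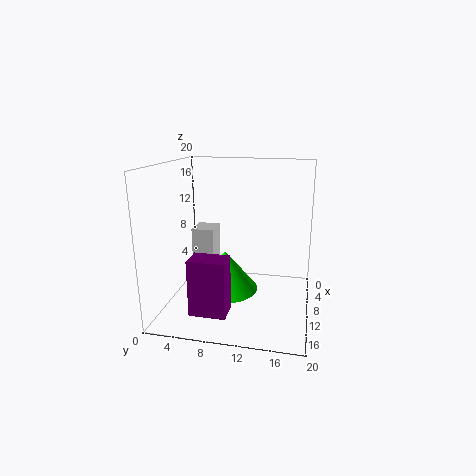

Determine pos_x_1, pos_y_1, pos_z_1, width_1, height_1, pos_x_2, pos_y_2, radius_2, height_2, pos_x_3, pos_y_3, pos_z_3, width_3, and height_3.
pos_x_1 = 16.5; pos_y_1 = 6; pos_z_1 = 3; width_1 = 3; height_1 = 7; pos_x_2 = 11.5; pos_y_2 = 8.5; radius_2 = 4.5; height_2 = 5.5; pos_x_3 = 8.5; pos_y_3 = 4; pos_z_3 = 5.5; width_3 = 3.5; height_3 = 6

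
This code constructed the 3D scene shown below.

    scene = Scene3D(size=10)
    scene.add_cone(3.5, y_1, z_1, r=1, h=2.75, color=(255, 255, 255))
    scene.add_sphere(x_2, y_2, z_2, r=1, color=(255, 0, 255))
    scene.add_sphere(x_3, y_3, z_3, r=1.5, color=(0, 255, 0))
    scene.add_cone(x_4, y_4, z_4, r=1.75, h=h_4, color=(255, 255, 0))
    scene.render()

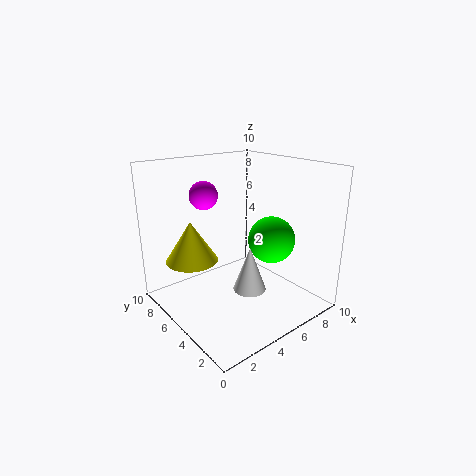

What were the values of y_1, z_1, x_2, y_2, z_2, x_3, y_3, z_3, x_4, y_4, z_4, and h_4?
y_1 = 2; z_1 = 3; x_2 = 3.75; y_2 = 7.25; z_2 = 7.75; x_3 = 5.75; y_3 = 2.5; z_3 = 5.5; x_4 = 2; y_4 = 6.25; z_4 = 3.75; h_4 = 2.75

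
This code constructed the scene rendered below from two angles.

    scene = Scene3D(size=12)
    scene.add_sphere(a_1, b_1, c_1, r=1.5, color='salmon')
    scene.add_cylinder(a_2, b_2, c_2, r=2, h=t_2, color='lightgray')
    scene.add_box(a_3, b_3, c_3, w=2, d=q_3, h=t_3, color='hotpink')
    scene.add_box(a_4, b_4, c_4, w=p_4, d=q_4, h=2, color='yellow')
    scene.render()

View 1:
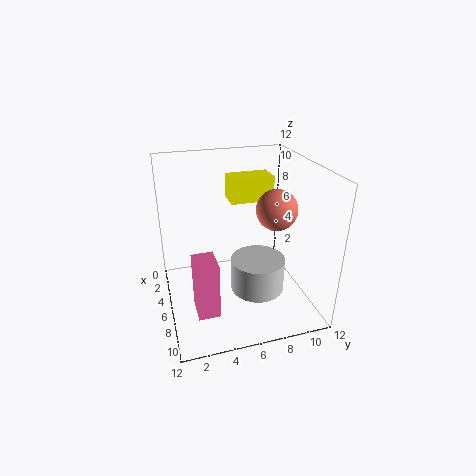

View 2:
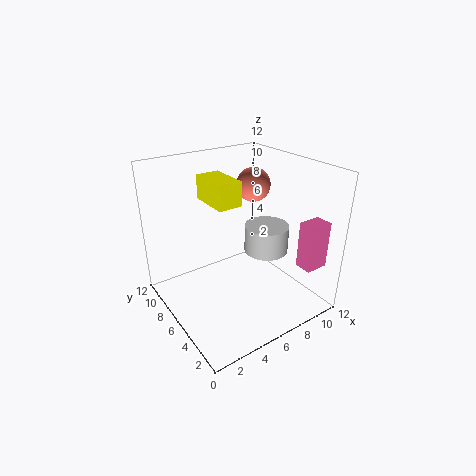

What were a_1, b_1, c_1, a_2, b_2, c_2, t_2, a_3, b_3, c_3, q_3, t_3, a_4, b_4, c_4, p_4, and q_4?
a_1 = 9, b_1 = 8, c_1 = 9.5, a_2 = 9.5, b_2 = 6.5, c_2 = 3.5, t_2 = 2.5, a_3 = 10, b_3 = 1.5, c_3 = 3.5, q_3 = 1.5, t_3 = 4, a_4 = 4, b_4 = 5.5, c_4 = 9, p_4 = 2, q_4 = 3.5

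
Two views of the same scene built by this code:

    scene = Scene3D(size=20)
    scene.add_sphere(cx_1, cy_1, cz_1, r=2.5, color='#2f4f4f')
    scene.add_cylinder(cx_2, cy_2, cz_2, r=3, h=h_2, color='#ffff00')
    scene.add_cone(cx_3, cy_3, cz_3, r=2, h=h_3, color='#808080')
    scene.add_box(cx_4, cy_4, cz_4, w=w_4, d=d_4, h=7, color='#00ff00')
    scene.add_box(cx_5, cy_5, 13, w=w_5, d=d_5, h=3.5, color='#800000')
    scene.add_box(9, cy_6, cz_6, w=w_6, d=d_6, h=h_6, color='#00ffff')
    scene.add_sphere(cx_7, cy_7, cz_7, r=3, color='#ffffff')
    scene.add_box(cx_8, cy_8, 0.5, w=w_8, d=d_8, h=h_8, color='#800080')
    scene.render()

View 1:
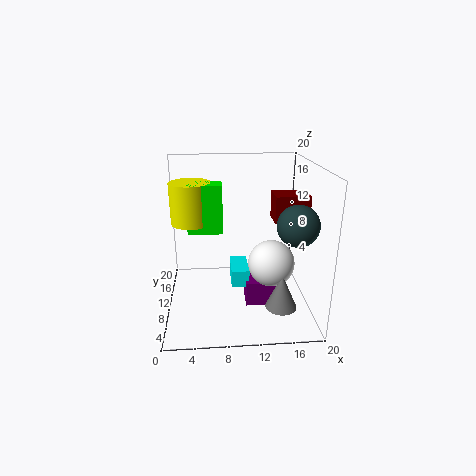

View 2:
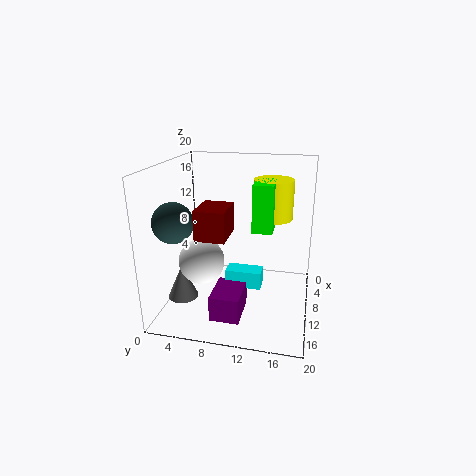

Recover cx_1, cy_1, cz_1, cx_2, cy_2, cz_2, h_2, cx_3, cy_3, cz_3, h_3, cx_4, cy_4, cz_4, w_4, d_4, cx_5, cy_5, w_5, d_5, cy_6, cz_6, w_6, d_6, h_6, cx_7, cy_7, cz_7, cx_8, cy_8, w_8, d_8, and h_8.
cx_1 = 16.5; cy_1 = 3.5; cz_1 = 14; cx_2 = 3.5; cy_2 = 14; cz_2 = 11; h_2 = 6; cx_3 = 15; cy_3 = 3.5; cz_3 = 3; h_3 = 4.5; cx_4 = 3; cy_4 = 11.5; cz_4 = 10; w_4 = 5; d_4 = 3; cx_5 = 14.5; cy_5 = 7; w_5 = 4.5; d_5 = 3.5; cy_6 = 8.5; cz_6 = 3; w_6 = 2.5; d_6 = 5; h_6 = 2.5; cx_7 = 14; cy_7 = 6; cz_7 = 8; cx_8 = 11; cy_8 = 7.5; w_8 = 5.5; d_8 = 4; h_8 = 3.5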